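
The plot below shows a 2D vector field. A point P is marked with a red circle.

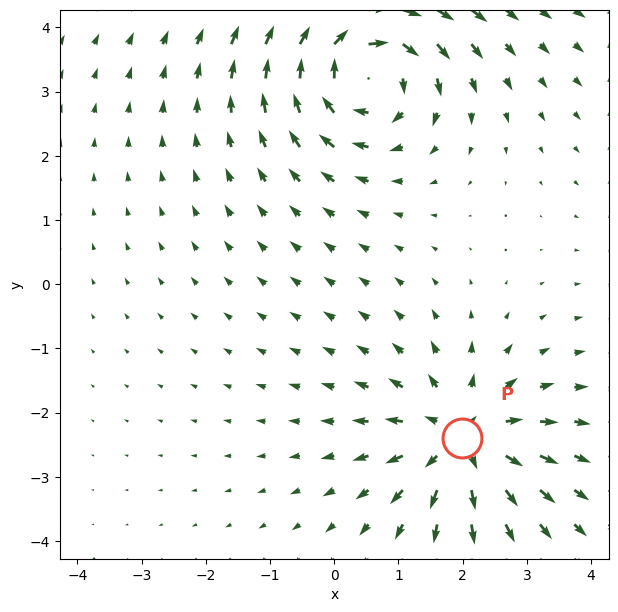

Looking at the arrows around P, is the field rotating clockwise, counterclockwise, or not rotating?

not rotating

Near P at (2.0, -2.4) the arrows show no circulation. The curl there is ≈0.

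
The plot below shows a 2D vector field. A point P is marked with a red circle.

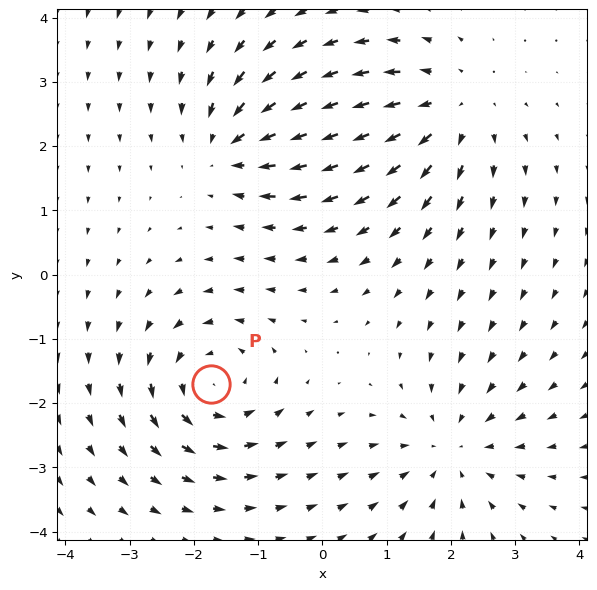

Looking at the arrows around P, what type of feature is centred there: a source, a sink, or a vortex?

At P (-1.7, -1.7) the arrows circulate counterclockwise. Divergence ≈0, curl about +5 — near-zero divergence with nonzero curl is a vortex.

vortex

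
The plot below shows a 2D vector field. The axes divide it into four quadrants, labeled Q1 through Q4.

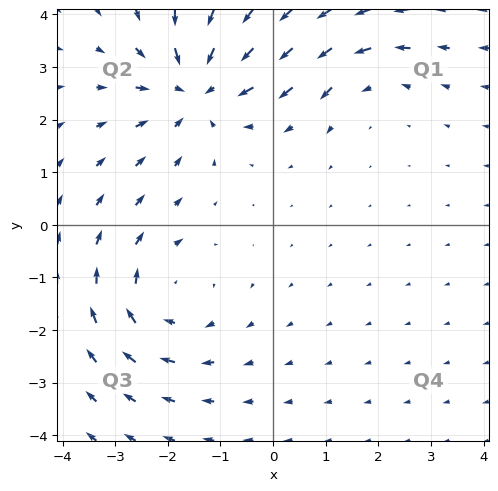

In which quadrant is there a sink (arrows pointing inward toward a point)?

Q2

The sink sits at approximately (-1.4, 2.6), which lies in quadrant Q2. The divergence there is about -4, negative as expected for a sink.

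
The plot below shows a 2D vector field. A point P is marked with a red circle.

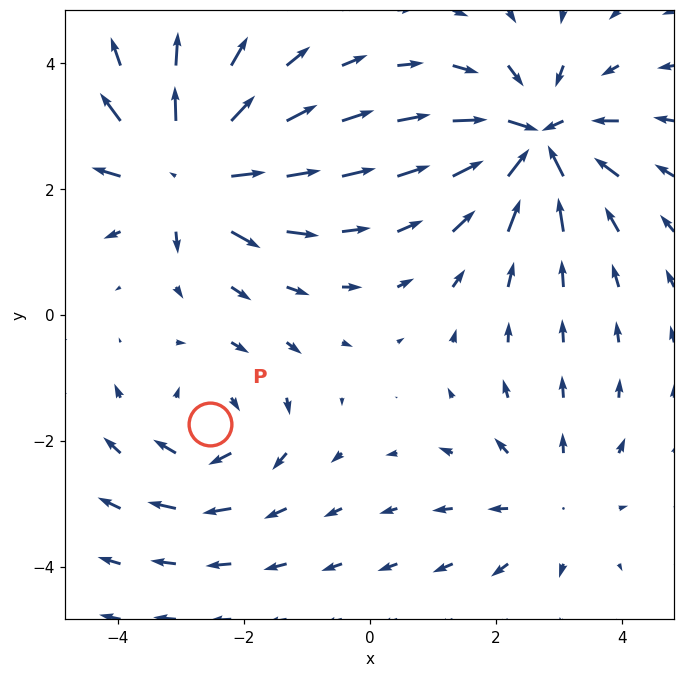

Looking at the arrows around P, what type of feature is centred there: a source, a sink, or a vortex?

At P (-2.5, -1.7) the arrows circulate clockwise. Divergence ≈0, curl about -3 — near-zero divergence with nonzero curl is a vortex.

vortex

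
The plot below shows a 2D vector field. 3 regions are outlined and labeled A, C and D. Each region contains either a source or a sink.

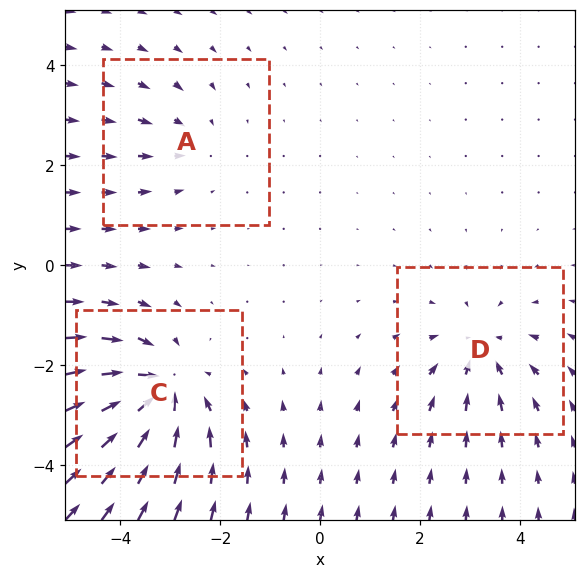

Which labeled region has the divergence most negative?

C

Divergence at each region's feature centre — A: about -2, C: about -5, D: about -3. Region C is most negative.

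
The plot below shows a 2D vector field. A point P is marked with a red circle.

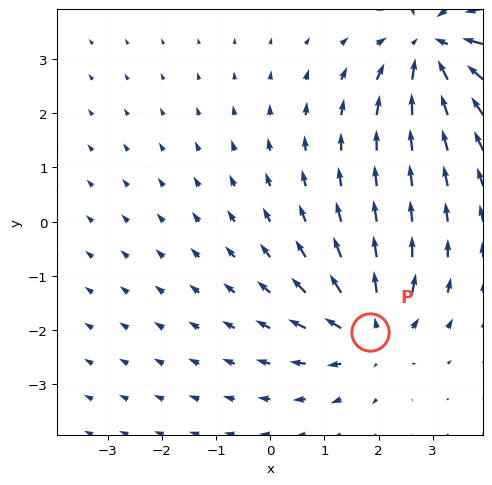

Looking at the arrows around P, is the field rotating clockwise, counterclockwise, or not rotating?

not rotating

Near P at (1.8, -2.0) the arrows show no circulation. The curl there is ≈0.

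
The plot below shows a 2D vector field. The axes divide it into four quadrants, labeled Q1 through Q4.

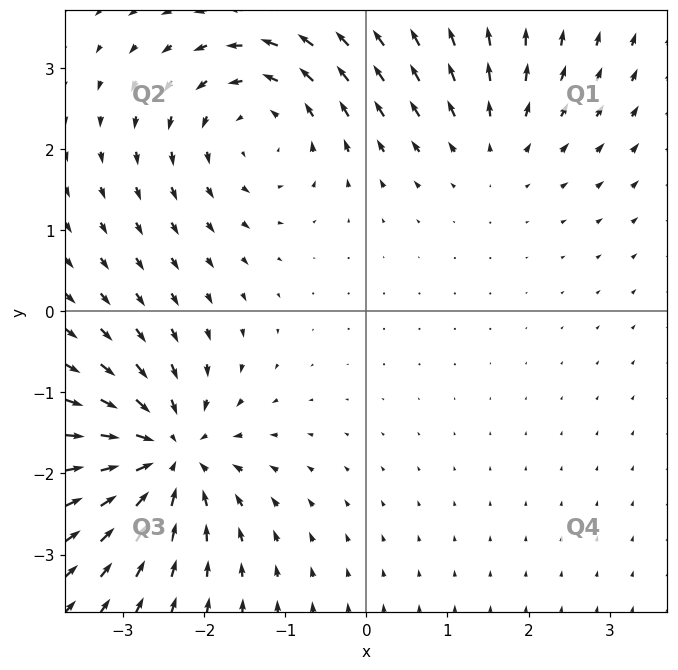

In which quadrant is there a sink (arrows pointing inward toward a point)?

The sink sits at approximately (-2.4, -1.8), which lies in quadrant Q3. The divergence there is about -7, negative as expected for a sink.

Q3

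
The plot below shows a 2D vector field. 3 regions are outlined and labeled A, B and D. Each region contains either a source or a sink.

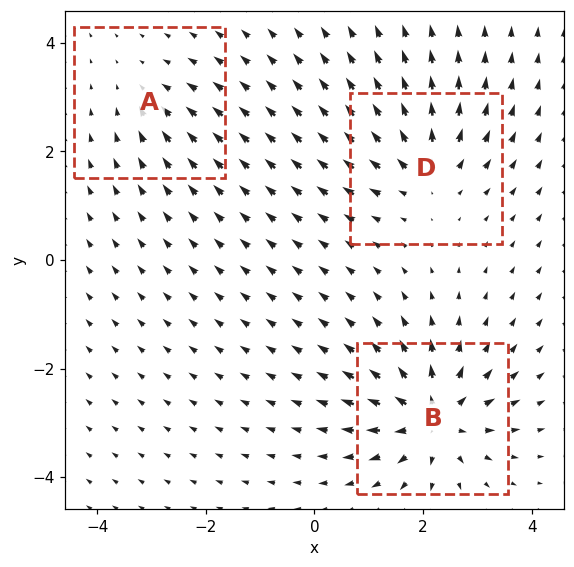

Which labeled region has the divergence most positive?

Divergence at each region's feature centre — A: about -2, B: about +6, D: about +4. Region B is most positive.

B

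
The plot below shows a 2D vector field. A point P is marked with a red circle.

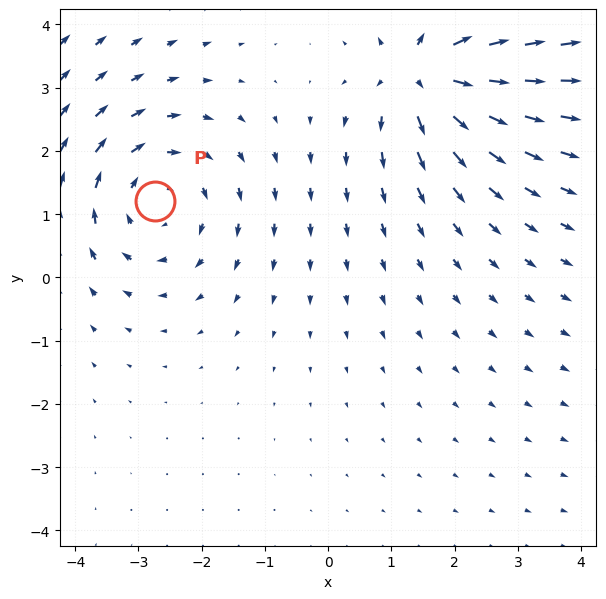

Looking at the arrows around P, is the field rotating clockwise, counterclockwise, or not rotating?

Near P at (-2.7, 1.2) the arrows circulate clockwise. The curl (z-component) there is about -2; negative curl means clockwise rotation.

clockwise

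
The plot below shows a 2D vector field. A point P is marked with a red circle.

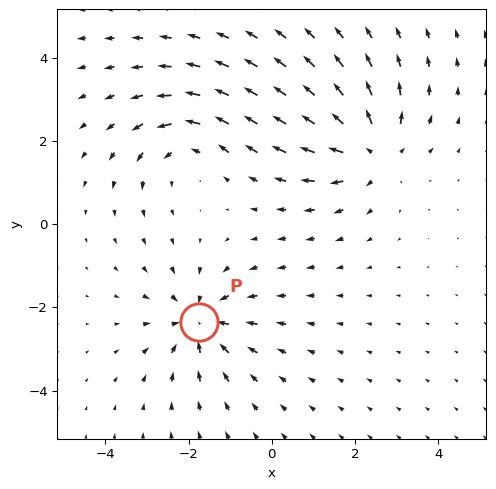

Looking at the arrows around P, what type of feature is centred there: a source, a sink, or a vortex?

sink

At P (-1.7, -2.4) the arrows converge inward. Divergence about -4, curl ≈0 — negative divergence with near-zero curl is a sink.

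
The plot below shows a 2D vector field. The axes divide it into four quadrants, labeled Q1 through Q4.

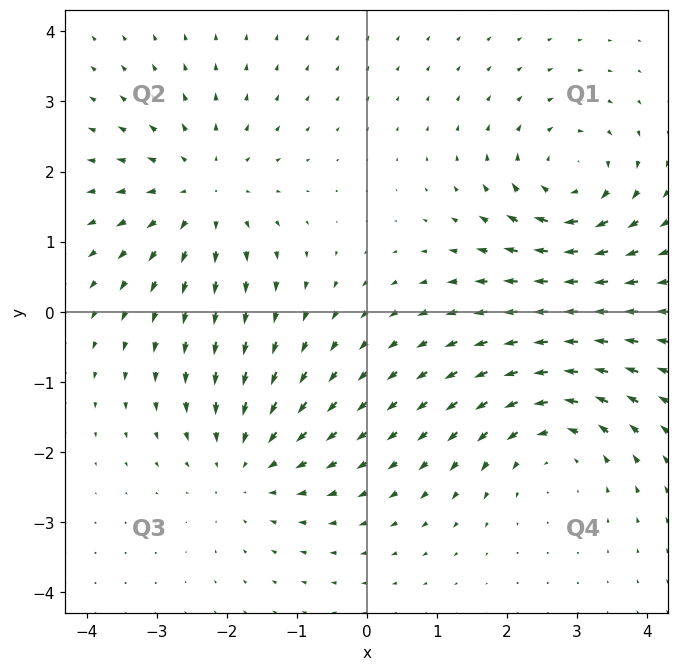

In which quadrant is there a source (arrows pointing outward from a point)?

Q2

The source sits at approximately (-2.3, 1.7), which lies in quadrant Q2. The divergence there is about +4, positive as expected for a source.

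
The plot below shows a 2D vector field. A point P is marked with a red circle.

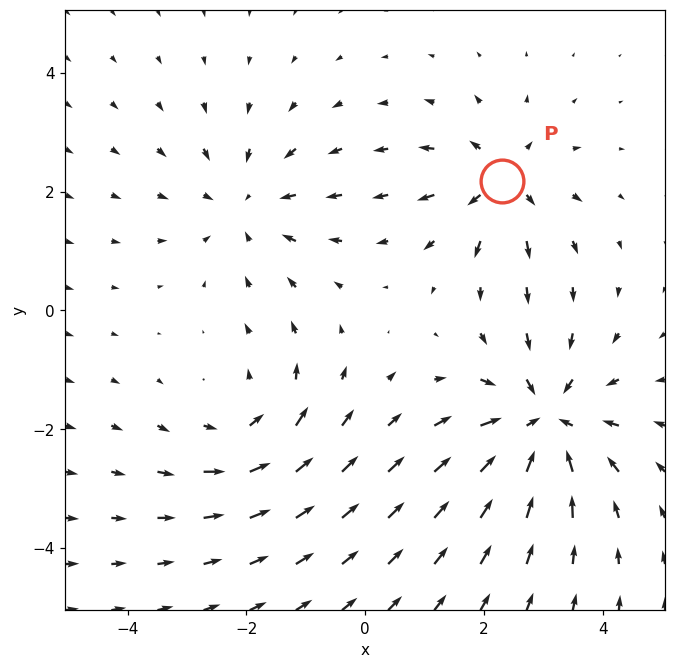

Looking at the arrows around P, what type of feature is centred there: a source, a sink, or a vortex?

At P (2.3, 2.2) the arrows spread outward. Divergence about +4, curl ≈0 — positive divergence with near-zero curl is a source.

source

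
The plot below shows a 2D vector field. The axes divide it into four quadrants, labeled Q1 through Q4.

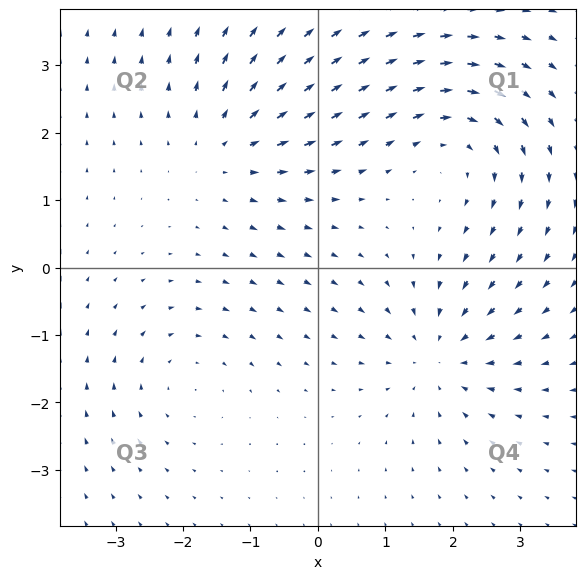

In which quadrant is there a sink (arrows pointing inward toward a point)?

Q4

The sink sits at approximately (1.8, -1.3), which lies in quadrant Q4. The divergence there is about -4, negative as expected for a sink.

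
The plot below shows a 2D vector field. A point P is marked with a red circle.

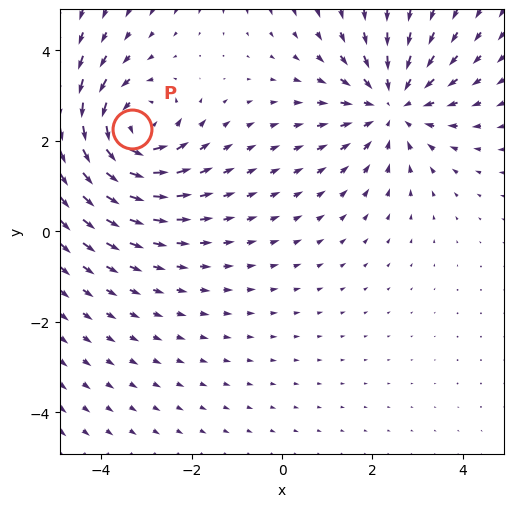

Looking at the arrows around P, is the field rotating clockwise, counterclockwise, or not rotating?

counterclockwise

Near P at (-3.3, 2.3) the arrows circulate counterclockwise. The curl (z-component) there is about +5; positive curl means counterclockwise rotation.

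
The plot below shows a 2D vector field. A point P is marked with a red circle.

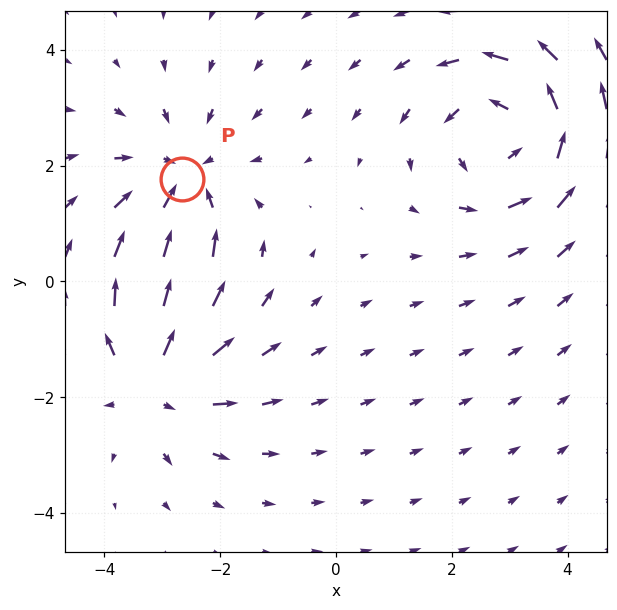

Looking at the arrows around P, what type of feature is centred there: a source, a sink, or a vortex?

sink

At P (-2.7, 1.8) the arrows converge inward. Divergence about -3, curl ≈0 — negative divergence with near-zero curl is a sink.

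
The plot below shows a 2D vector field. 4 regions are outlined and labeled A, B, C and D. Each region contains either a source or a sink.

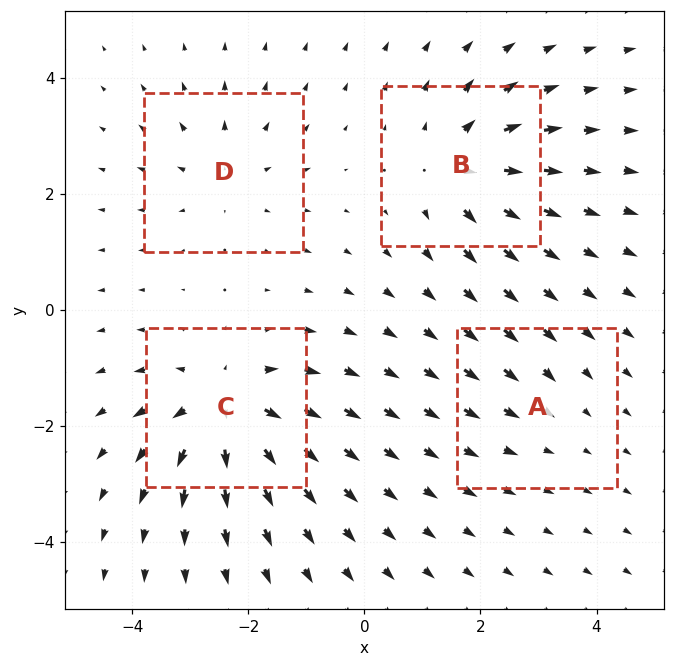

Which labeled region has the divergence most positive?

Divergence at each region's feature centre — A: about -2, B: about +5, C: about +7, D: about +3. Region C is most positive.

C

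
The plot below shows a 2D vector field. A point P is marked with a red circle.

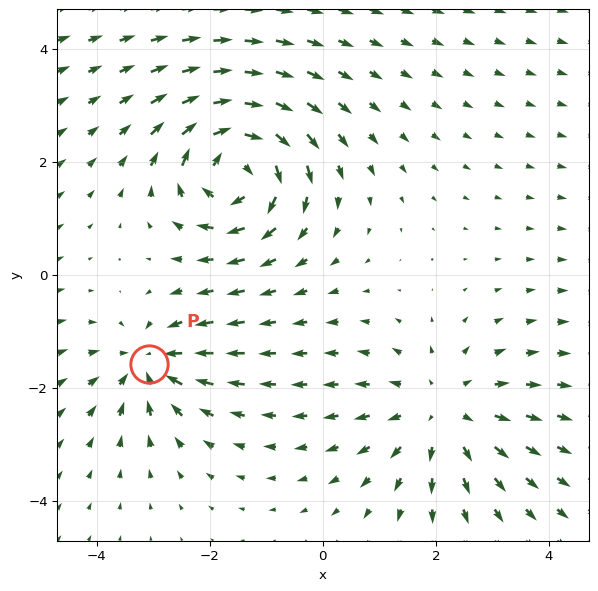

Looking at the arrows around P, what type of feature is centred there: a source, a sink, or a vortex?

sink

At P (-3.1, -1.6) the arrows converge inward. Divergence about -4, curl ≈0 — negative divergence with near-zero curl is a sink.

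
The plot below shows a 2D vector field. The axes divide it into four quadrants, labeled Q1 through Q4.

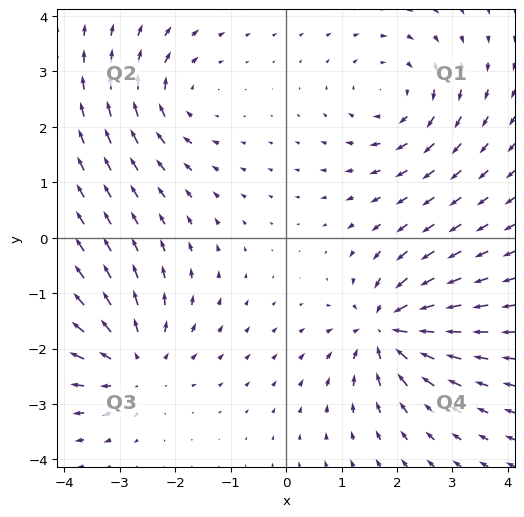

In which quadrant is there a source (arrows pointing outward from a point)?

The source sits at approximately (-2.7, -2.3), which lies in quadrant Q3. The divergence there is about +3, positive as expected for a source.

Q3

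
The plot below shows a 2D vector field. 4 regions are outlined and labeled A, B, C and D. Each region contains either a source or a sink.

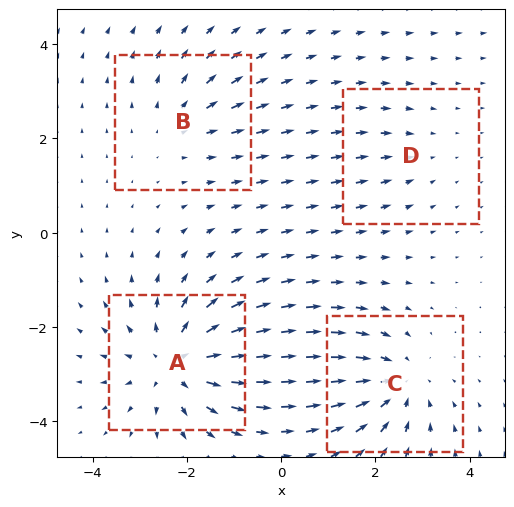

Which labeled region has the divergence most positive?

Divergence at each region's feature centre — A: about +6, B: about +3, C: about -5, D: about -2. Region A is most positive.

A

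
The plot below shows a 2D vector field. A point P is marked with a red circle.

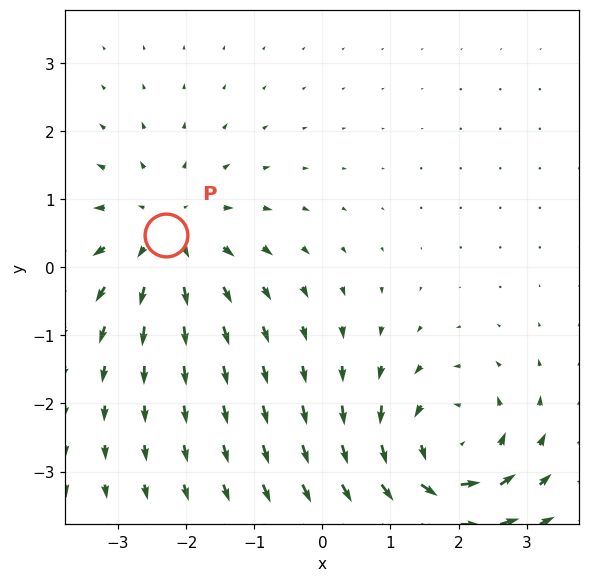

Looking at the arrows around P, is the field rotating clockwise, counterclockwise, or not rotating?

Near P at (-2.3, 0.5) the arrows show no circulation. The curl there is ≈0.

not rotating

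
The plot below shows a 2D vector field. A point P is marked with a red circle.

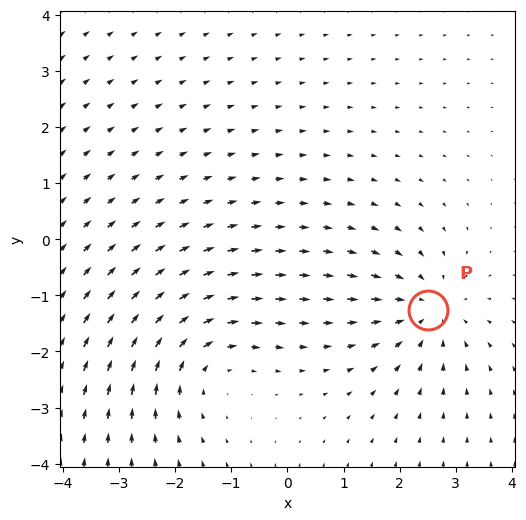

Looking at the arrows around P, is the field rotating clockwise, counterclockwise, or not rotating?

Near P at (2.5, -1.3) the arrows show no circulation. The curl there is ≈0.

not rotating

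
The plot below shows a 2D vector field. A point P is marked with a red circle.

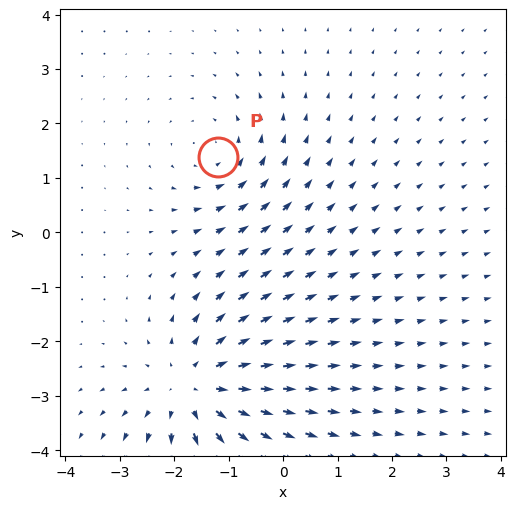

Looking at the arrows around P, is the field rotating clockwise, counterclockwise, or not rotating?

Near P at (-1.2, 1.4) the arrows circulate counterclockwise. The curl (z-component) there is about +2; positive curl means counterclockwise rotation.

counterclockwise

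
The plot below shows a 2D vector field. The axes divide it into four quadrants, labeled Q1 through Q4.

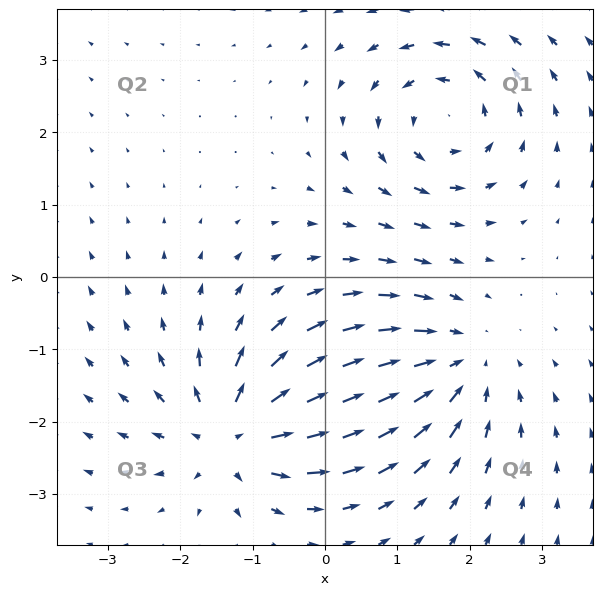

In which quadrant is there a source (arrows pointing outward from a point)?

Q3

The source sits at approximately (-1.3, -2.2), which lies in quadrant Q3. The divergence there is about +6, positive as expected for a source.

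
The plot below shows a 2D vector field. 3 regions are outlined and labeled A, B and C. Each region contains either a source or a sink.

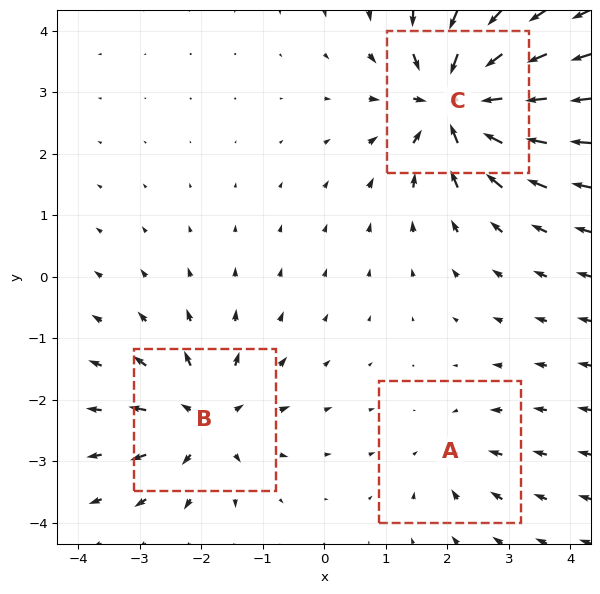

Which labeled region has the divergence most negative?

Divergence at each region's feature centre — A: about -2, B: about +4, C: about -6. Region C is most negative.

C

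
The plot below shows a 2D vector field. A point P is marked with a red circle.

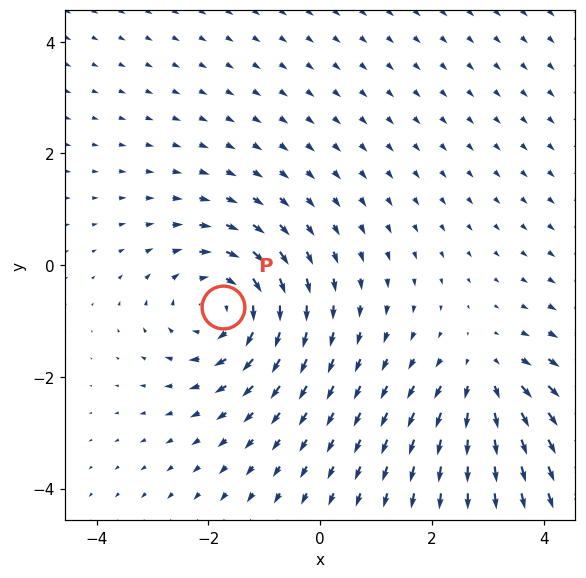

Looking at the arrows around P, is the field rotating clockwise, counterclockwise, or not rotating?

Near P at (-1.7, -0.7) the arrows circulate clockwise. The curl (z-component) there is about -4; negative curl means clockwise rotation.

clockwise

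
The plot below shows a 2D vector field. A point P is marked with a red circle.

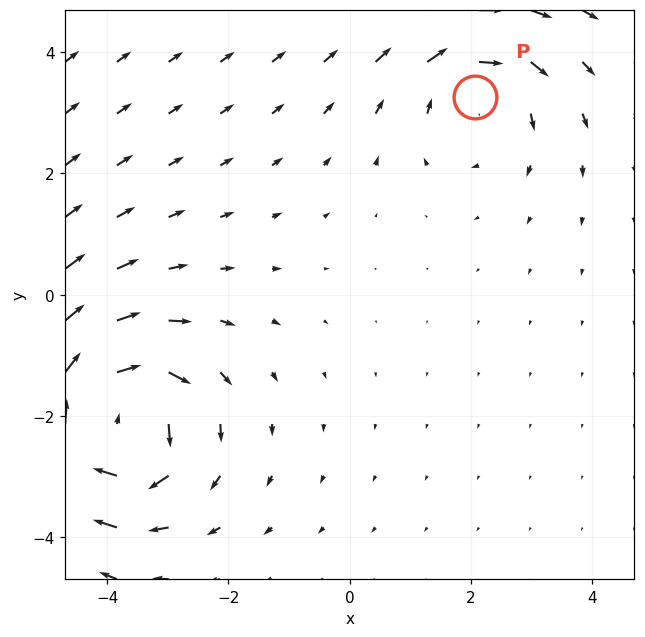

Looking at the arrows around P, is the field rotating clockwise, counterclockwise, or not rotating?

clockwise

Near P at (2.1, 3.3) the arrows circulate clockwise. The curl (z-component) there is about -2; negative curl means clockwise rotation.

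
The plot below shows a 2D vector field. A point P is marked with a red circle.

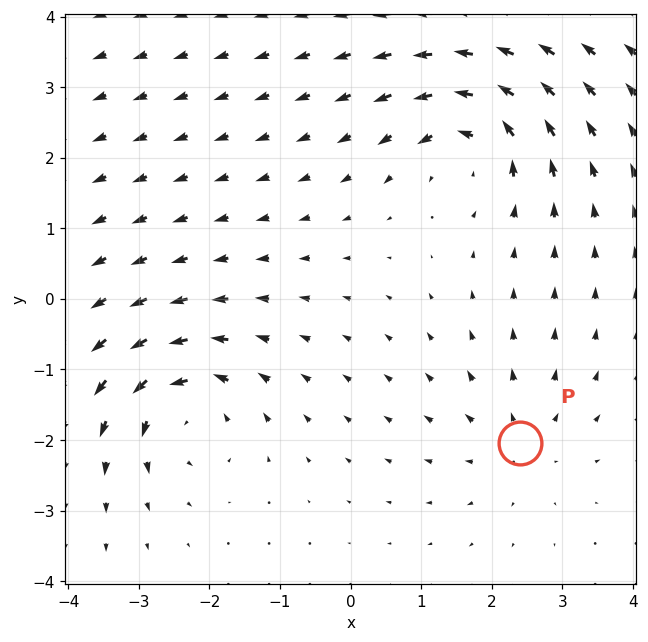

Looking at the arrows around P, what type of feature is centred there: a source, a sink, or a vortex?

At P (2.4, -2.0) the arrows spread outward. Divergence about +3, curl ≈0 — positive divergence with near-zero curl is a source.

source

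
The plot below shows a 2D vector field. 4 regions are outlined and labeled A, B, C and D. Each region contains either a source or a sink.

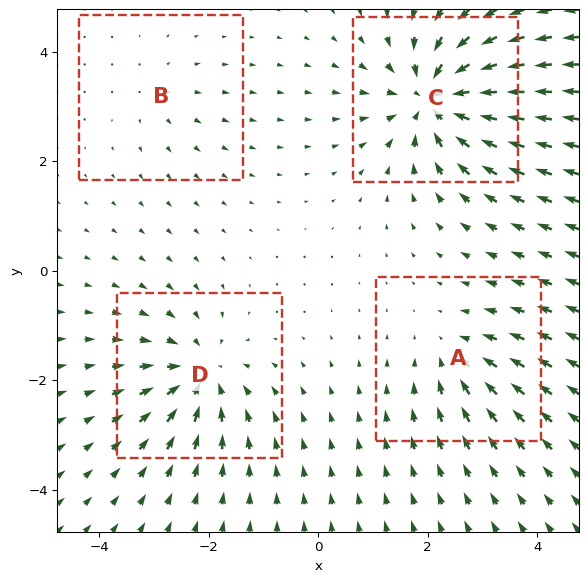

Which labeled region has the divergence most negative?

C

Divergence at each region's feature centre — A: about -4, B: about +2, C: about -7, D: about -5. Region C is most negative.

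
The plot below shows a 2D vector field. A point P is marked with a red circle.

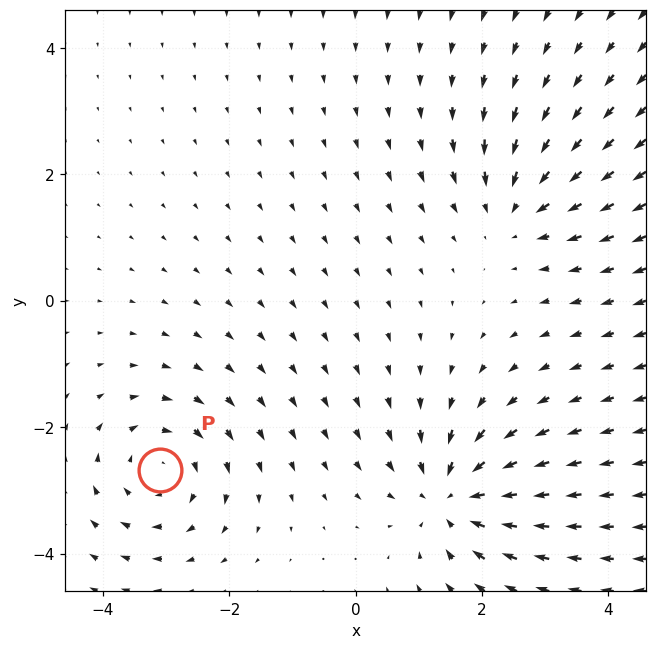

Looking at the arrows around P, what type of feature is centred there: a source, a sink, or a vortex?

At P (-3.1, -2.7) the arrows circulate clockwise. Divergence ≈0, curl about -4 — near-zero divergence with nonzero curl is a vortex.

vortex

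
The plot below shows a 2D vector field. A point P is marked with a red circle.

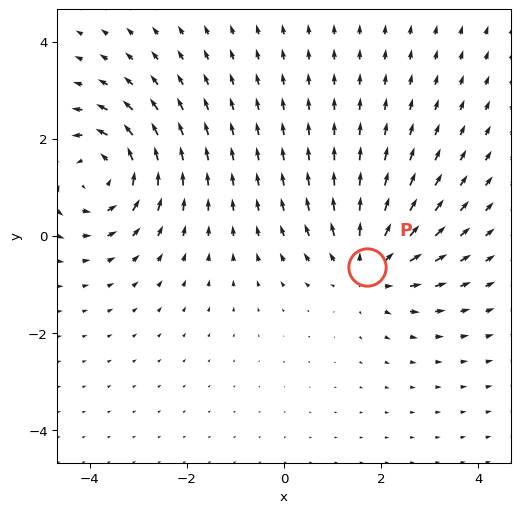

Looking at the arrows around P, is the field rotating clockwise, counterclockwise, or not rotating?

Near P at (1.7, -0.6) the arrows show no circulation. The curl there is ≈0.

not rotating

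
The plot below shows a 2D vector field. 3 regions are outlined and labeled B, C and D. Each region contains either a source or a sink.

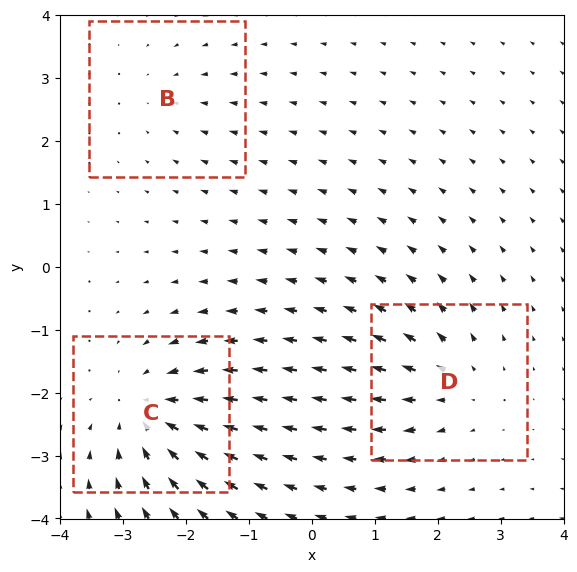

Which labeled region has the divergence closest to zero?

B

Divergence at each region's feature centre — B: about -2, C: about -4, D: about +3. Region B is closest to zero.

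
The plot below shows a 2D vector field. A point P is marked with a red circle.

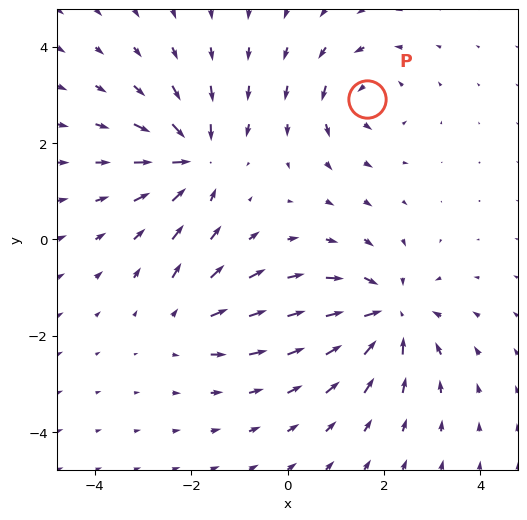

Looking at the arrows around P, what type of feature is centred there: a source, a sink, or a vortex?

vortex

At P (1.7, 2.9) the arrows circulate counterclockwise. Divergence ≈0, curl about +4 — near-zero divergence with nonzero curl is a vortex.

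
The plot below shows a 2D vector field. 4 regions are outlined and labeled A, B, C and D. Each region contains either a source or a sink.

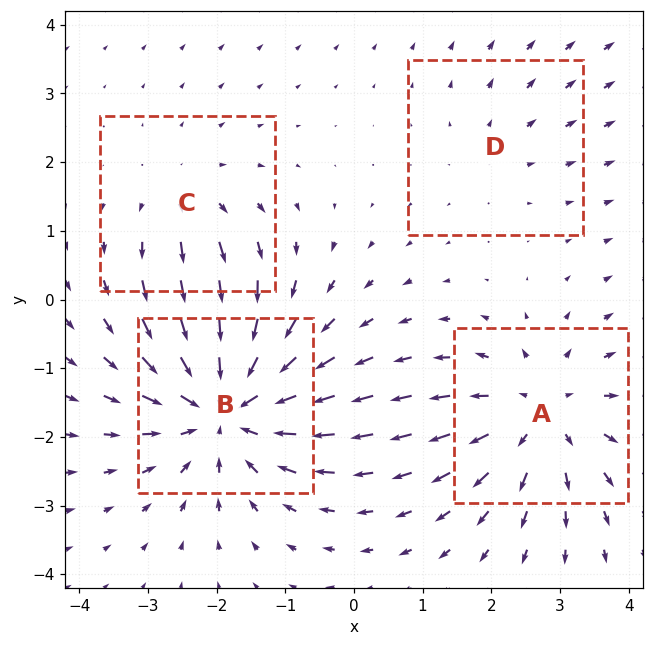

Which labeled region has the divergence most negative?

B

Divergence at each region's feature centre — A: about +5, B: about -7, C: about +3, D: about +2. Region B is most negative.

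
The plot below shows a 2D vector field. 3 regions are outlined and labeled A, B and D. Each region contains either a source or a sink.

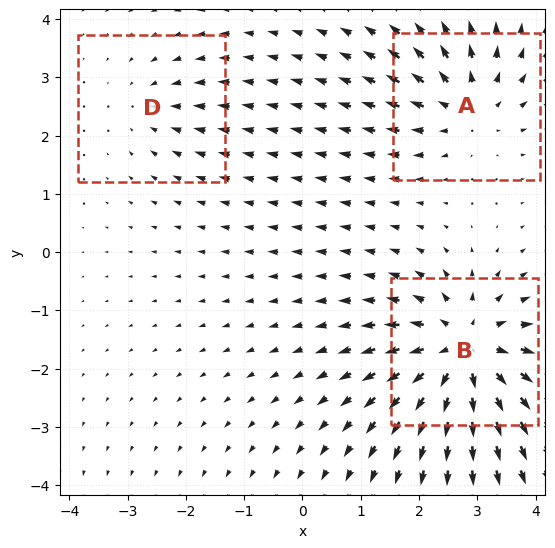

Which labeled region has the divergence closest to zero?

Divergence at each region's feature centre — A: about +4, B: about +6, D: about -2. Region D is closest to zero.

D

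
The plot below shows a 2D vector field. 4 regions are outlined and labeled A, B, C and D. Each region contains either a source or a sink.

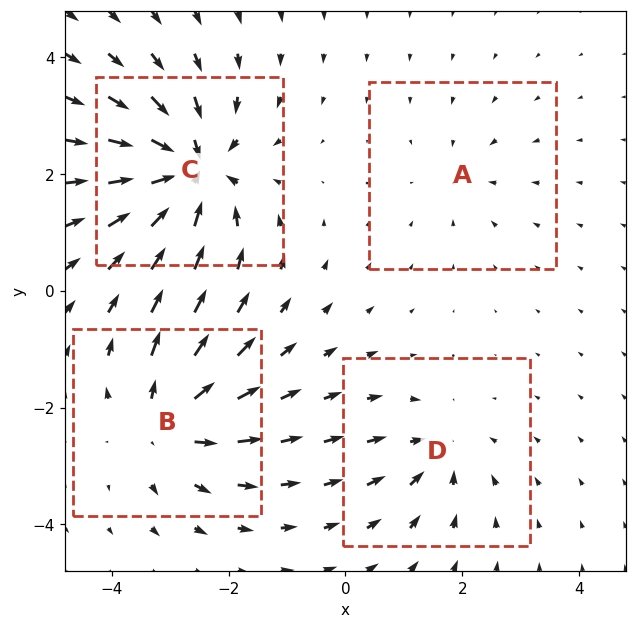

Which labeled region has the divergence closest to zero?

A

Divergence at each region's feature centre — A: about -2, B: about +6, C: about -8, D: about -4. Region A is closest to zero.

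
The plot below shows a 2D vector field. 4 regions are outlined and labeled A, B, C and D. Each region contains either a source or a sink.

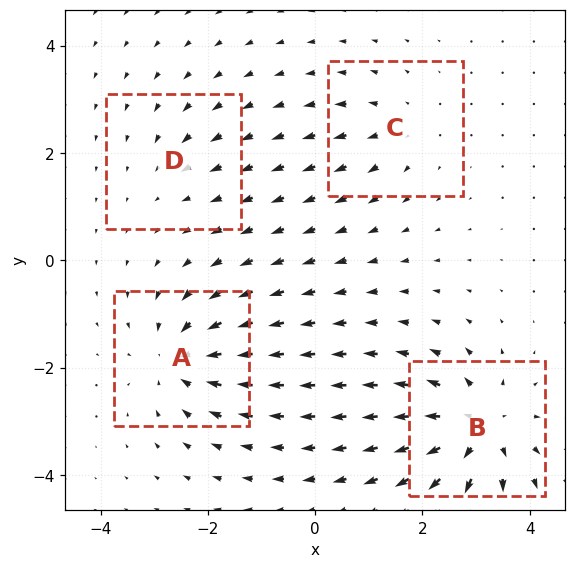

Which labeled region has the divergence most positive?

B

Divergence at each region's feature centre — A: about -6, B: about +7, C: about +3, D: about -2. Region B is most positive.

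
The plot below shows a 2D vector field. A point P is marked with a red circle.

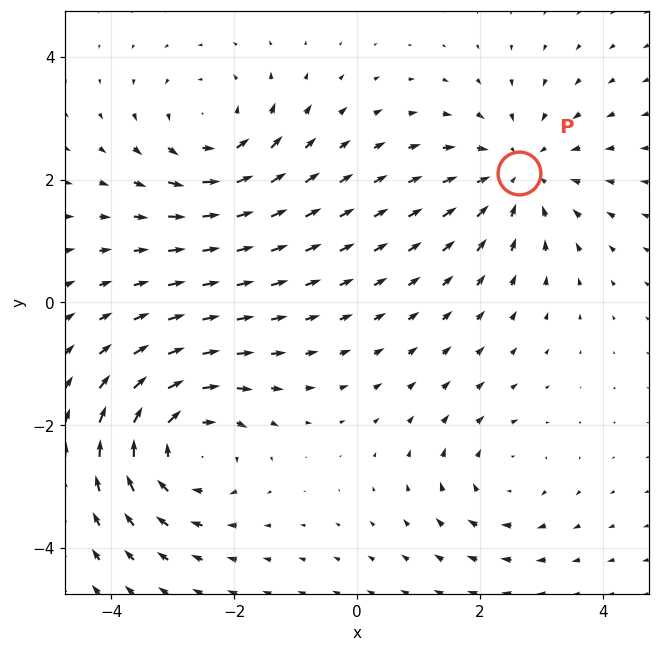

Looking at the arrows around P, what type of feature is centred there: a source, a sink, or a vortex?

At P (2.6, 2.1) the arrows converge inward. Divergence about -4, curl ≈0 — negative divergence with near-zero curl is a sink.

sink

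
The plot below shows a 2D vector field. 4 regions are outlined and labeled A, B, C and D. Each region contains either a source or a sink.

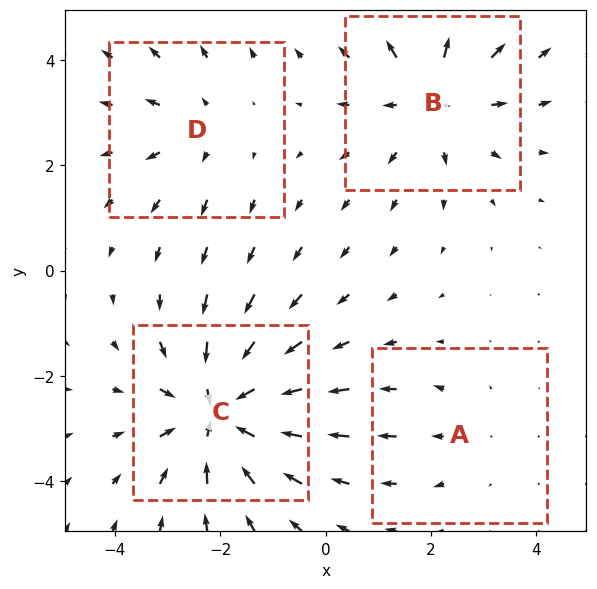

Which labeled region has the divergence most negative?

Divergence at each region's feature centre — A: about +2, B: about +4, C: about -6, D: about +3. Region C is most negative.

C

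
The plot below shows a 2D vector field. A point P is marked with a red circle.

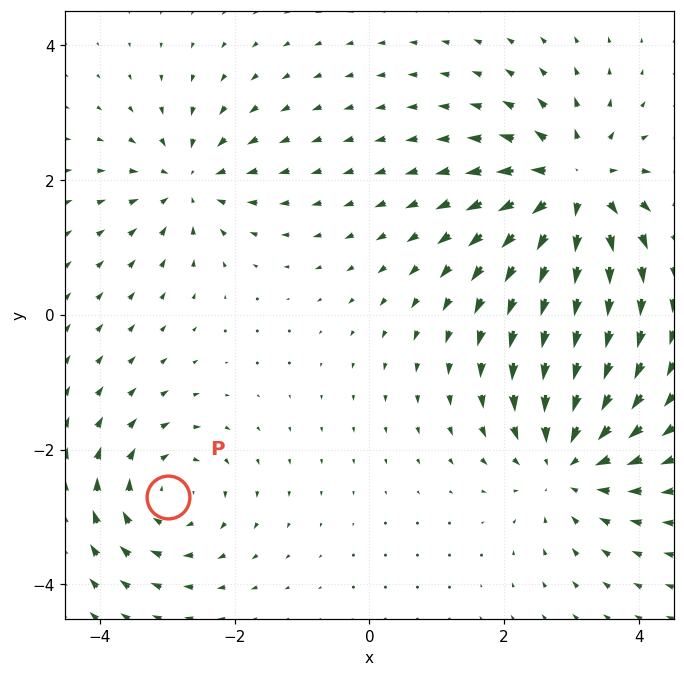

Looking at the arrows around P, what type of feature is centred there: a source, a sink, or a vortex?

vortex

At P (-3.0, -2.7) the arrows circulate clockwise. Divergence ≈0, curl about -4 — near-zero divergence with nonzero curl is a vortex.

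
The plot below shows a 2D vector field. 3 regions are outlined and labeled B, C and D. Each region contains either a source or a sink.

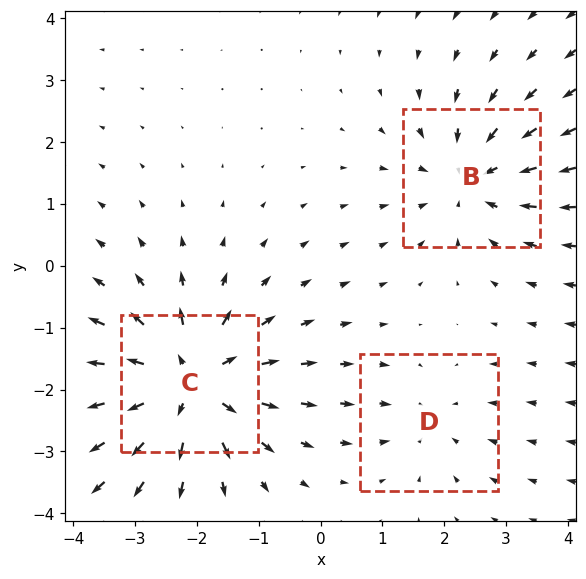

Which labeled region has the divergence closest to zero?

Divergence at each region's feature centre — B: about -3, C: about +5, D: about -2. Region D is closest to zero.

D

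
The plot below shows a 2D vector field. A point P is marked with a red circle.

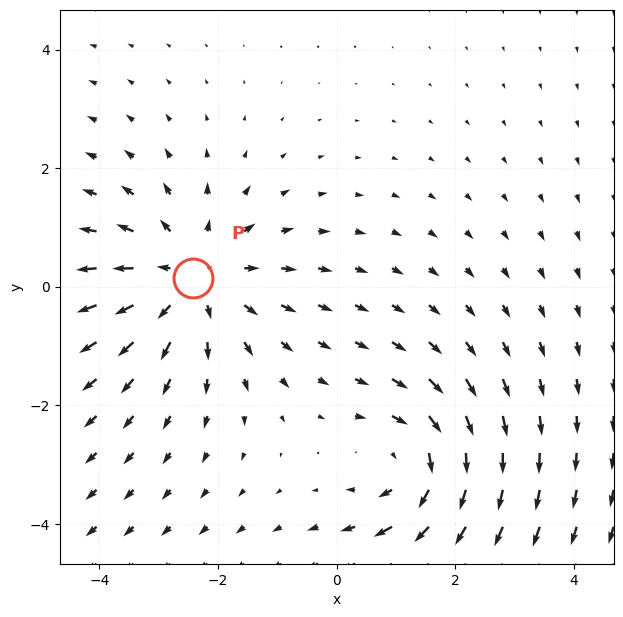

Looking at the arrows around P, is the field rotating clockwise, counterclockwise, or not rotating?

Near P at (-2.4, 0.1) the arrows show no circulation. The curl there is ≈0.

not rotating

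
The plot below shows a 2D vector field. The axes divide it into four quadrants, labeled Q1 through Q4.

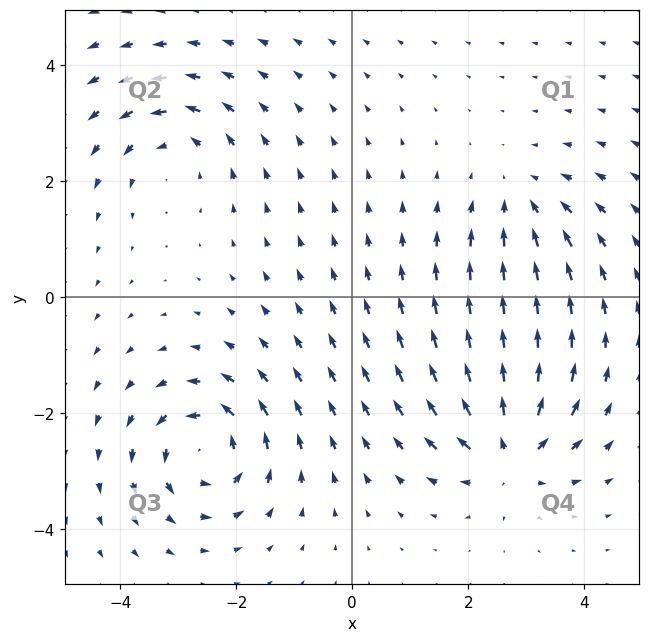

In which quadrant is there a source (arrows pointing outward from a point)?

Q4

The source sits at approximately (2.7, -2.7), which lies in quadrant Q4. The divergence there is about +5, positive as expected for a source.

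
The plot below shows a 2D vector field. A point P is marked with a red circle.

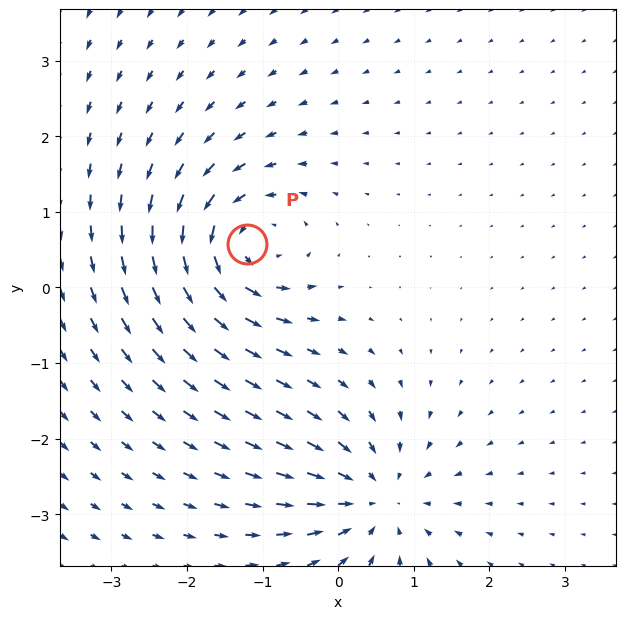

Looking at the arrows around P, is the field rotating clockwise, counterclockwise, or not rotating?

Near P at (-1.2, 0.6) the arrows circulate counterclockwise. The curl (z-component) there is about +7; positive curl means counterclockwise rotation.

counterclockwise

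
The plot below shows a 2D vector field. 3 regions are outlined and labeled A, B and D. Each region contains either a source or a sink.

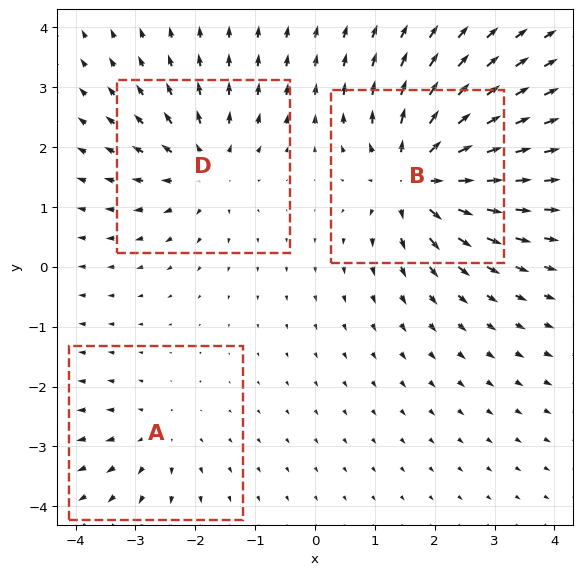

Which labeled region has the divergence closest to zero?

Divergence at each region's feature centre — A: about +2, B: about +6, D: about +4. Region A is closest to zero.

A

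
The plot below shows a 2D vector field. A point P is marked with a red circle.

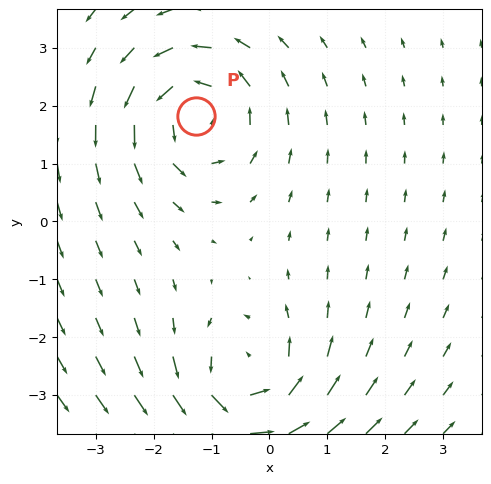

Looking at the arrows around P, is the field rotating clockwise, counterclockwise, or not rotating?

Near P at (-1.3, 1.8) the arrows circulate counterclockwise. The curl (z-component) there is about +3; positive curl means counterclockwise rotation.

counterclockwise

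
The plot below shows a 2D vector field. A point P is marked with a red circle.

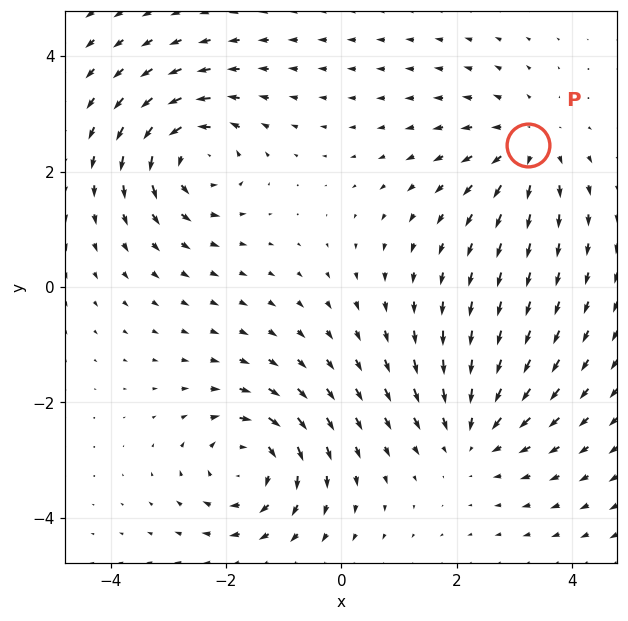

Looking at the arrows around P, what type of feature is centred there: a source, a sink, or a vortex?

At P (3.2, 2.5) the arrows spread outward. Divergence about +4, curl ≈0 — positive divergence with near-zero curl is a source.

source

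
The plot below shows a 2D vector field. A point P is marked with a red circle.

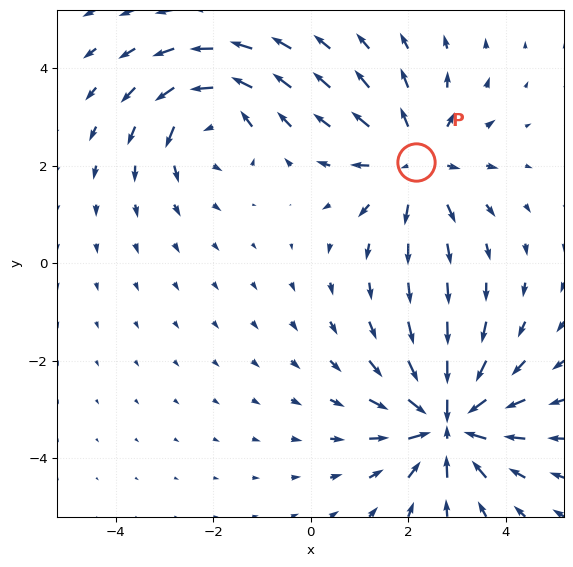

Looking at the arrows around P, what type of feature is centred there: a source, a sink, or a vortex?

source

At P (2.2, 2.1) the arrows spread outward. Divergence about +3, curl ≈0 — positive divergence with near-zero curl is a source.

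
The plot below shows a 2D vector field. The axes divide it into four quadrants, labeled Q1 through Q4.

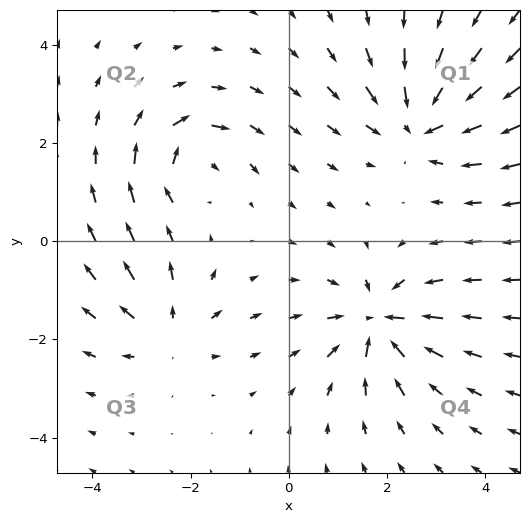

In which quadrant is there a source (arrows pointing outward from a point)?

Q3

The source sits at approximately (-2.5, -1.8), which lies in quadrant Q3. The divergence there is about +3, positive as expected for a source.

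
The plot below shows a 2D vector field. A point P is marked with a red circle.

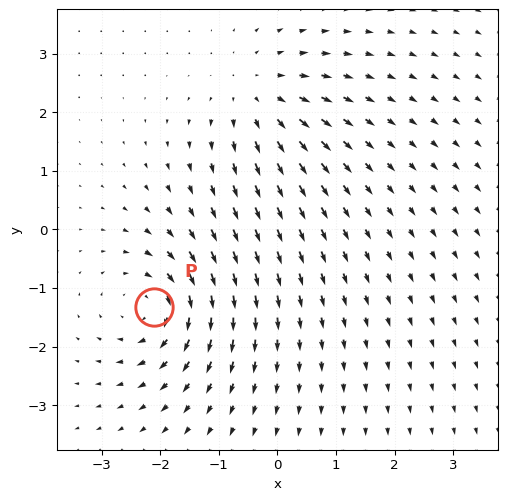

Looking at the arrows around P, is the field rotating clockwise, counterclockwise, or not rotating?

Near P at (-2.1, -1.3) the arrows circulate clockwise. The curl (z-component) there is about -5; negative curl means clockwise rotation.

clockwise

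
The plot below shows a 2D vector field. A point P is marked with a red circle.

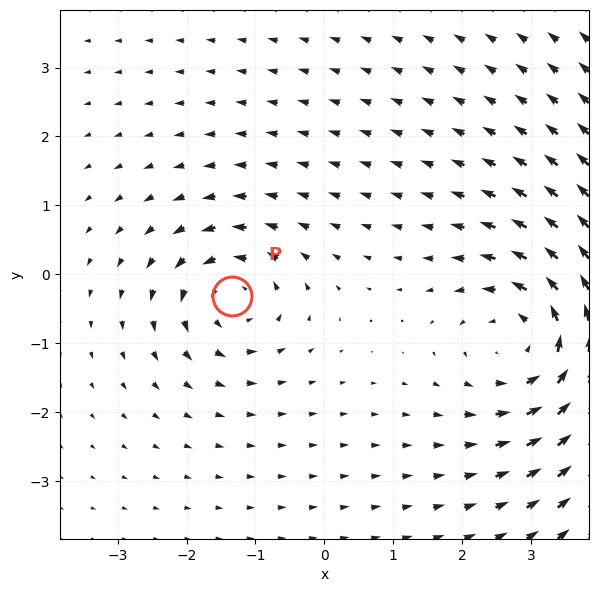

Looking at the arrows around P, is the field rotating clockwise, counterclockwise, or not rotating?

Near P at (-1.3, -0.3) the arrows circulate counterclockwise. The curl (z-component) there is about +4; positive curl means counterclockwise rotation.

counterclockwise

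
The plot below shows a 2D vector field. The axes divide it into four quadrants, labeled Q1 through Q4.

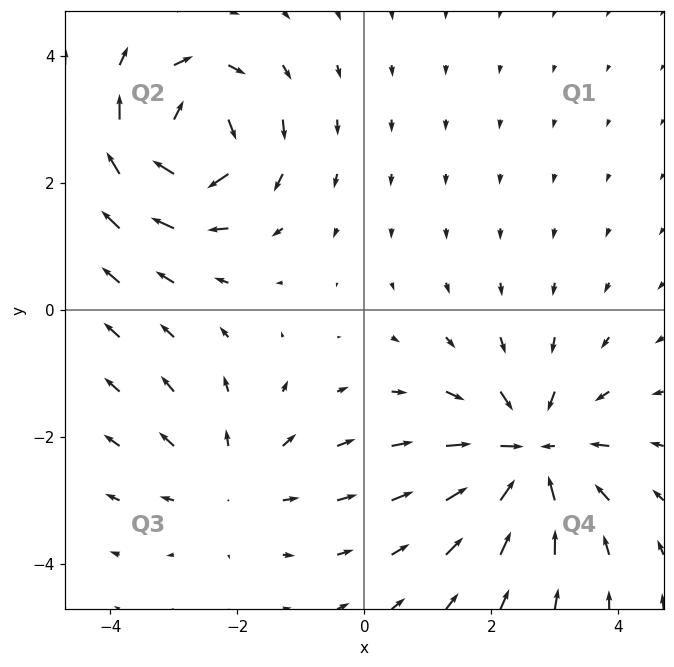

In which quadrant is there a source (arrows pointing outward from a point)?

Q3

The source sits at approximately (-2.1, -2.7), which lies in quadrant Q3. The divergence there is about +2, positive as expected for a source.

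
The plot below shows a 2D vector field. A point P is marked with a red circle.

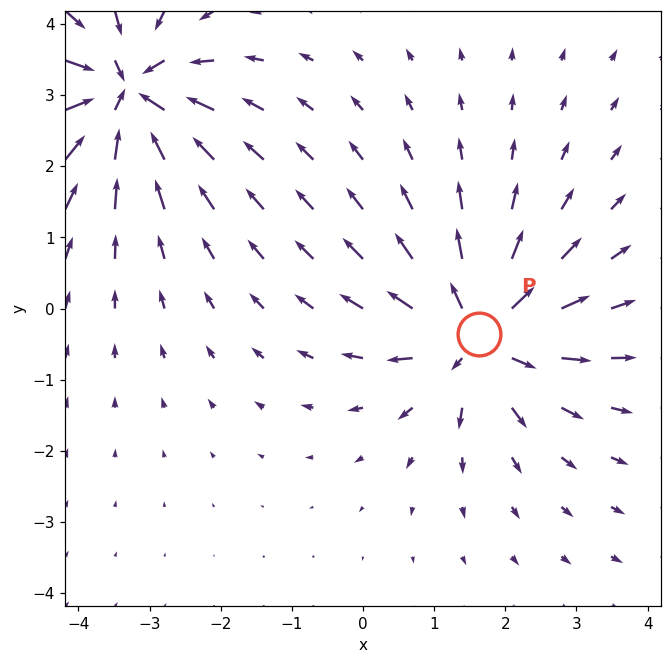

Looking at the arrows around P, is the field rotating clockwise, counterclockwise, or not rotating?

not rotating

Near P at (1.6, -0.4) the arrows show no circulation. The curl there is ≈0.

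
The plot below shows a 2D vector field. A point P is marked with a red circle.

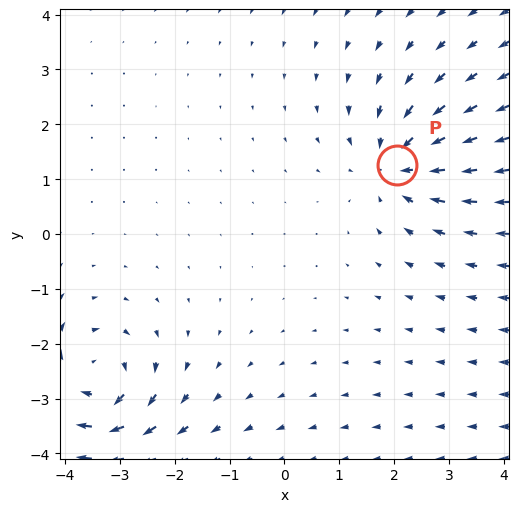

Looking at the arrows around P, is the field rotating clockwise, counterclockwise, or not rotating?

Near P at (2.1, 1.3) the arrows show no circulation. The curl there is ≈0.

not rotating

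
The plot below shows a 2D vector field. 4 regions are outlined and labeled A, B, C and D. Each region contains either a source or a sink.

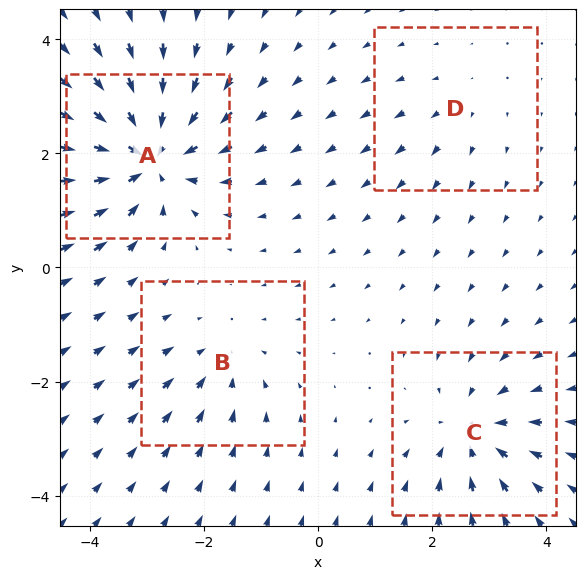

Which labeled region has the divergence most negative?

A

Divergence at each region's feature centre — A: about -8, B: about -3, C: about -5, D: about +2. Region A is most negative.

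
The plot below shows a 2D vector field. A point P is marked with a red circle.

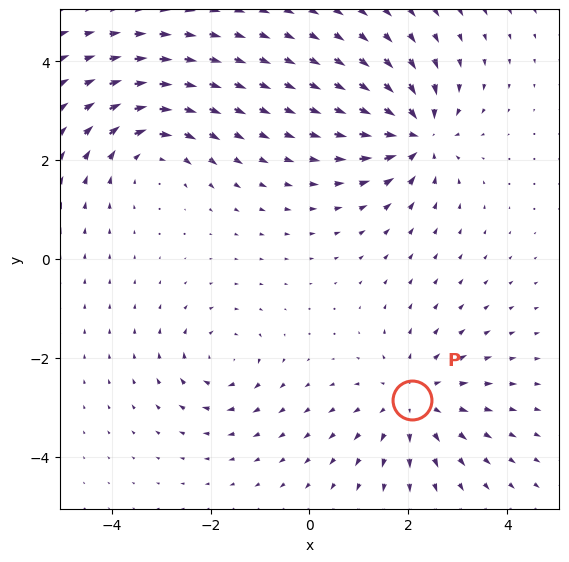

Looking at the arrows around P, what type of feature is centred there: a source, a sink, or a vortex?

source

At P (2.1, -2.9) the arrows spread outward. Divergence about +4, curl ≈0 — positive divergence with near-zero curl is a source.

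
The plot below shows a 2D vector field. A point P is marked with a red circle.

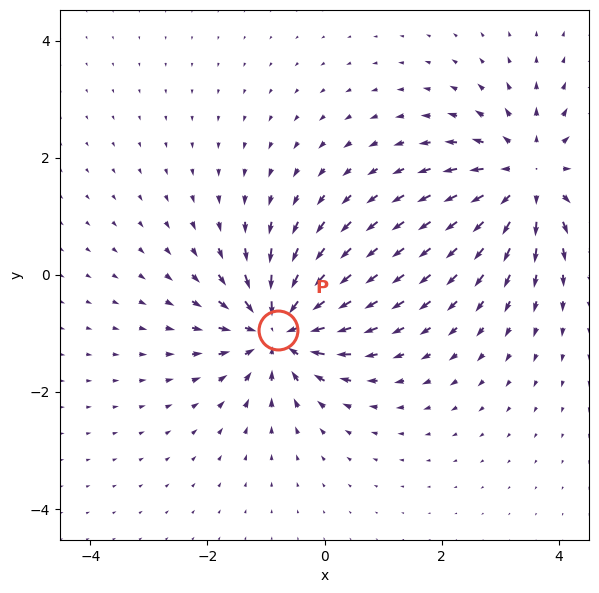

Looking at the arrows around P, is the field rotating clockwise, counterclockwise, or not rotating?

Near P at (-0.8, -0.9) the arrows show no circulation. The curl there is ≈0.

not rotating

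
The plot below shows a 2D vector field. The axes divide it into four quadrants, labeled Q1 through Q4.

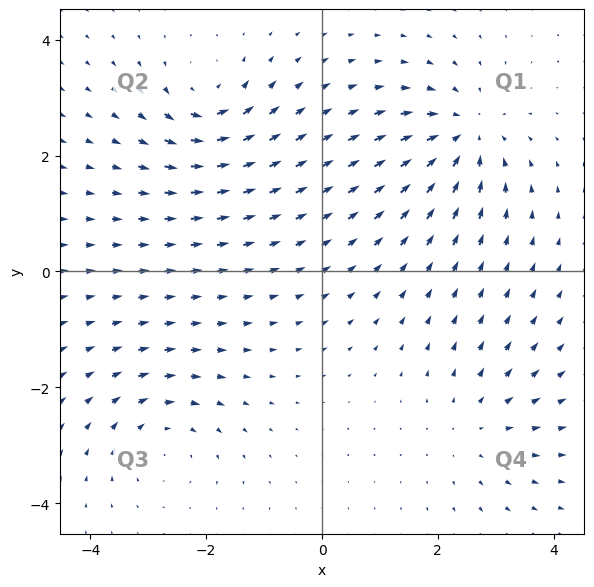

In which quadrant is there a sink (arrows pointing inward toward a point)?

Q1

The sink sits at approximately (2.5, 2.4), which lies in quadrant Q1. The divergence there is about -6, negative as expected for a sink.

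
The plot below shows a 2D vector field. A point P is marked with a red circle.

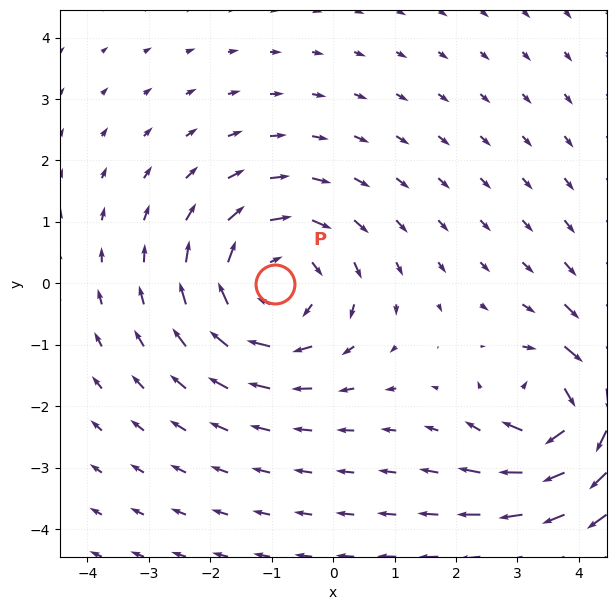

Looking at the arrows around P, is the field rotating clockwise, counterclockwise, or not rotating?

Near P at (-0.9, -0.0) the arrows circulate clockwise. The curl (z-component) there is about -4; negative curl means clockwise rotation.

clockwise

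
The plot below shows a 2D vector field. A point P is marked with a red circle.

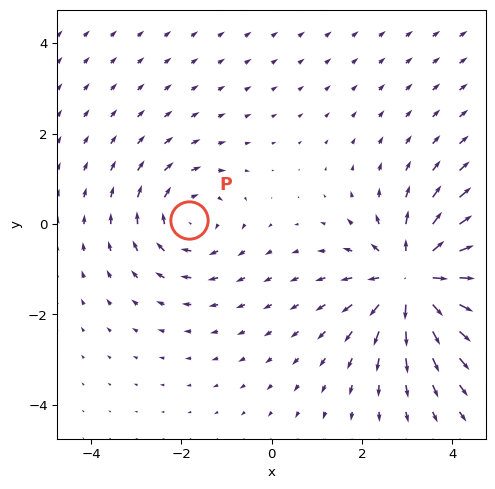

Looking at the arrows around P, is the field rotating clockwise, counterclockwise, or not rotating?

Near P at (-1.8, 0.1) the arrows circulate clockwise. The curl (z-component) there is about -3; negative curl means clockwise rotation.

clockwise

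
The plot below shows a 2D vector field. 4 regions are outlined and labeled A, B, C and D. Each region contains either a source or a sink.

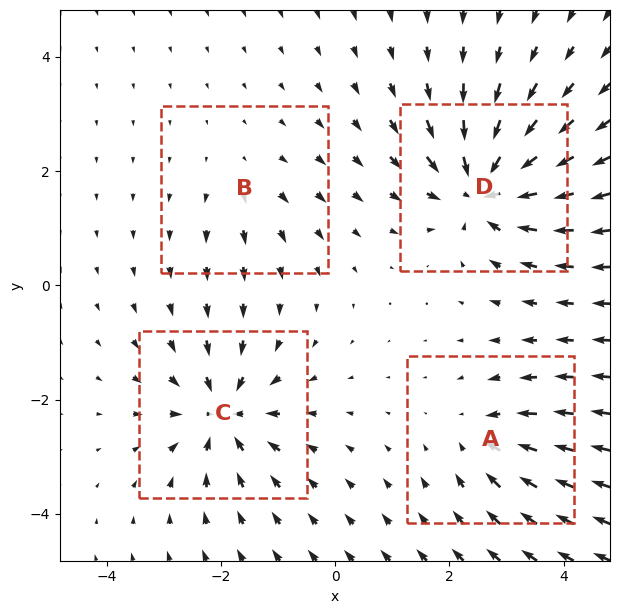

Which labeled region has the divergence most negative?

D

Divergence at each region's feature centre — A: about -4, B: about +2, C: about -7, D: about -8. Region D is most negative.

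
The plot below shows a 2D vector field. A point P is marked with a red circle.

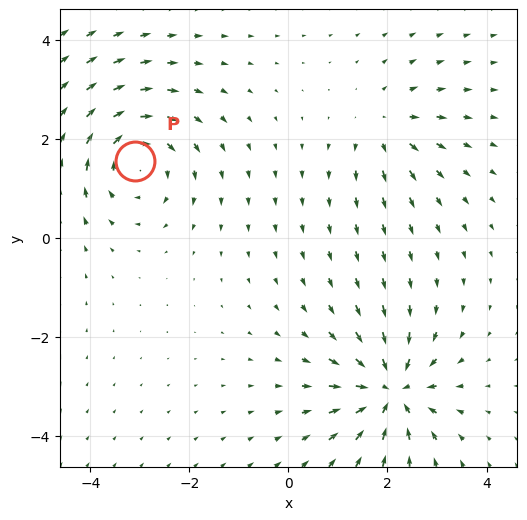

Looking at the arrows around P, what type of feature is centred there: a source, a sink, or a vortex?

vortex

At P (-3.1, 1.6) the arrows circulate clockwise. Divergence ≈0, curl about -5 — near-zero divergence with nonzero curl is a vortex.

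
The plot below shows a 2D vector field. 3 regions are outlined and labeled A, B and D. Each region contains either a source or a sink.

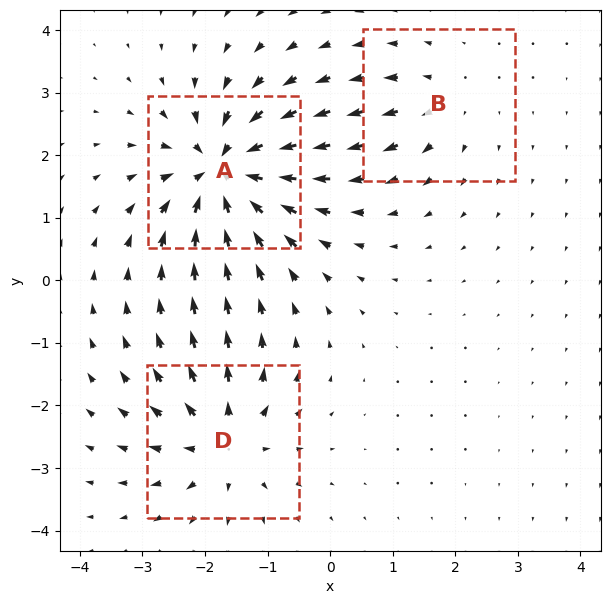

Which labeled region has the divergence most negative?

Divergence at each region's feature centre — A: about -6, B: about +2, D: about +4. Region A is most negative.

A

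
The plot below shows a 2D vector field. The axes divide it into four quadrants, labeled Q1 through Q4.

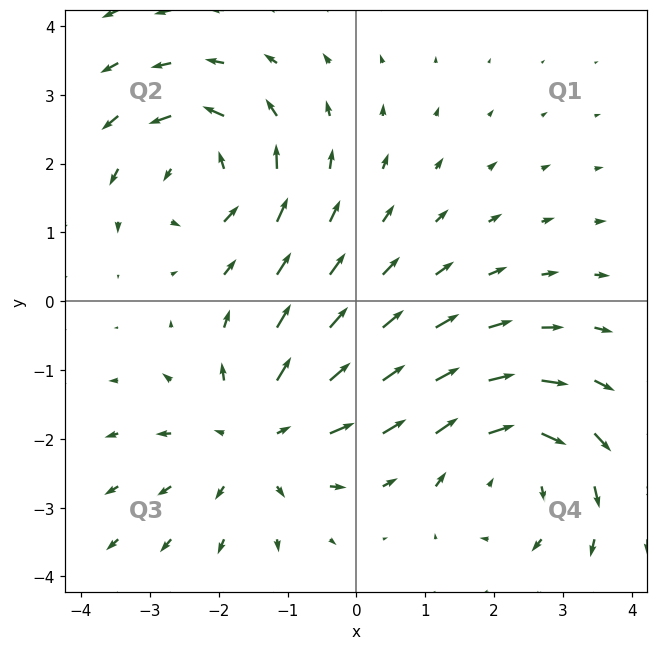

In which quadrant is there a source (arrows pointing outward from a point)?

The source sits at approximately (-1.4, -2.0), which lies in quadrant Q3. The divergence there is about +3, positive as expected for a source.

Q3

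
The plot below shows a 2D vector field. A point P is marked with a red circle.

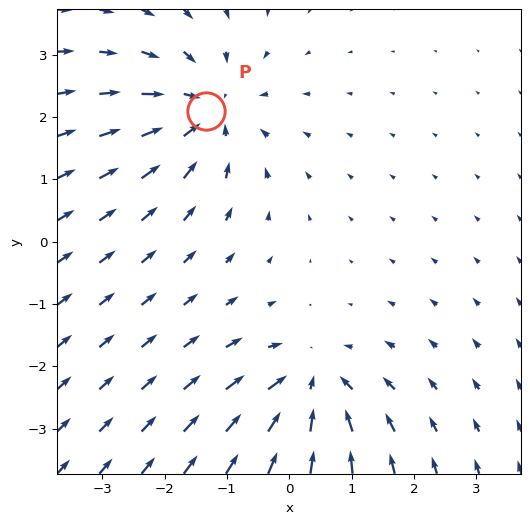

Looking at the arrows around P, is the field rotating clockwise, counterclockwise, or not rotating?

Near P at (-1.3, 2.1) the arrows show no circulation. The curl there is ≈0.

not rotating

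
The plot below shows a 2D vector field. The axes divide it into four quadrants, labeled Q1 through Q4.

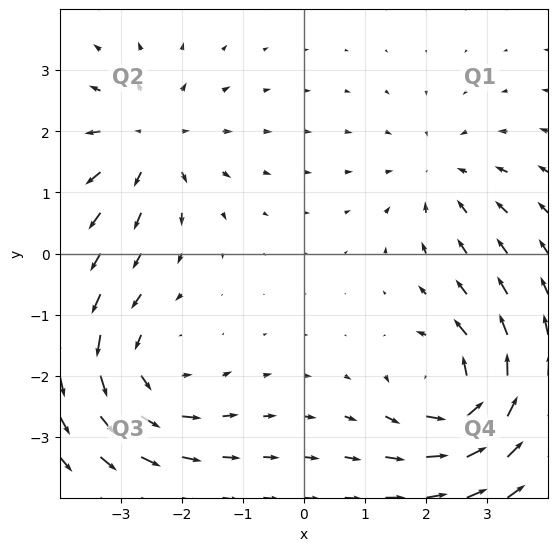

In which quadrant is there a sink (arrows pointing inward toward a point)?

The sink sits at approximately (2.2, 1.3), which lies in quadrant Q1. The divergence there is about -3, negative as expected for a sink.

Q1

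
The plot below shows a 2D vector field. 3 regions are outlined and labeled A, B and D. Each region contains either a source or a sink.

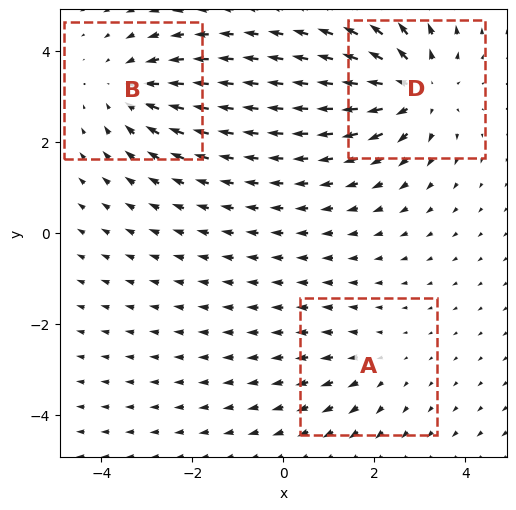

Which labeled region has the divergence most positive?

D

Divergence at each region's feature centre — A: about +2, B: about -3, D: about +5. Region D is most positive.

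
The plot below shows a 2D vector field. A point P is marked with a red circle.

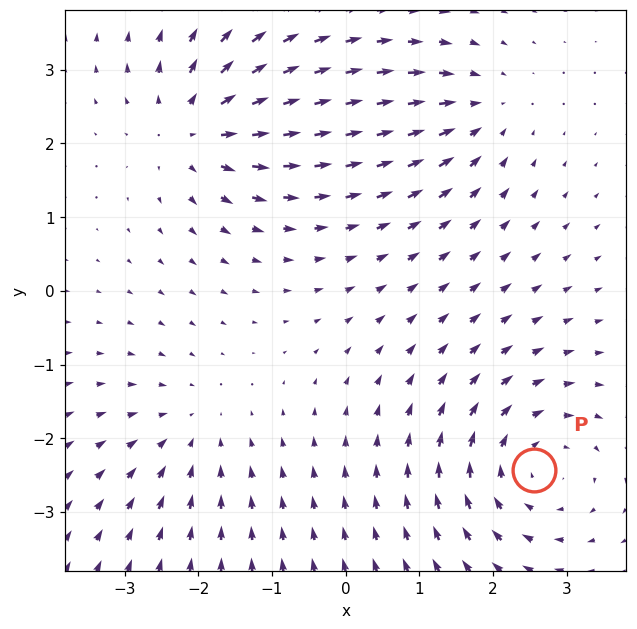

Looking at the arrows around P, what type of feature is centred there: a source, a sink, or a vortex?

At P (2.6, -2.4) the arrows circulate clockwise. Divergence ≈0, curl about -4 — near-zero divergence with nonzero curl is a vortex.

vortex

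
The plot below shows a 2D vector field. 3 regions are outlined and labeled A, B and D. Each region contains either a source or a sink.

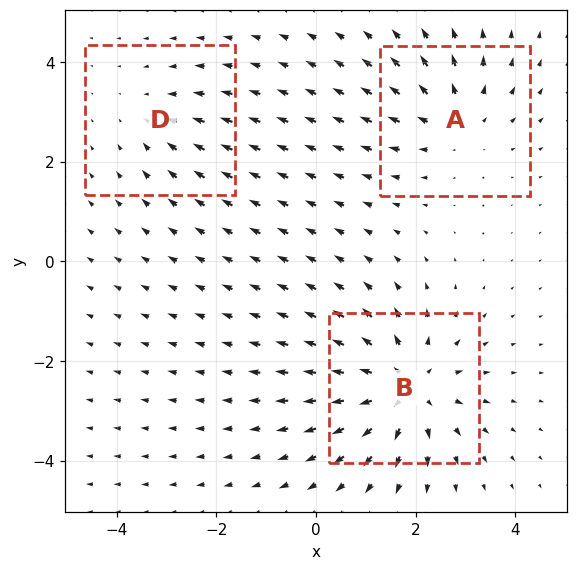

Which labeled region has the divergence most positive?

Divergence at each region's feature centre — A: about +3, B: about +4, D: about -2. Region B is most positive.

B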